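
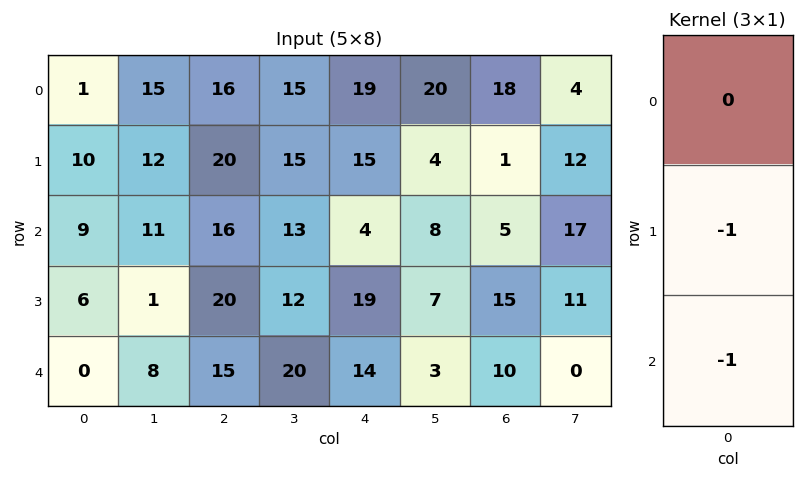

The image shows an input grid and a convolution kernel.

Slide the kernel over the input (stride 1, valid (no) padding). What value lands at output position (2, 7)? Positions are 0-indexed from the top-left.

-11

The receptive field on the input at this output position is [17 / 11 / 0]. Elementwise product with the kernel and sum: 11·-1 + 0·-1.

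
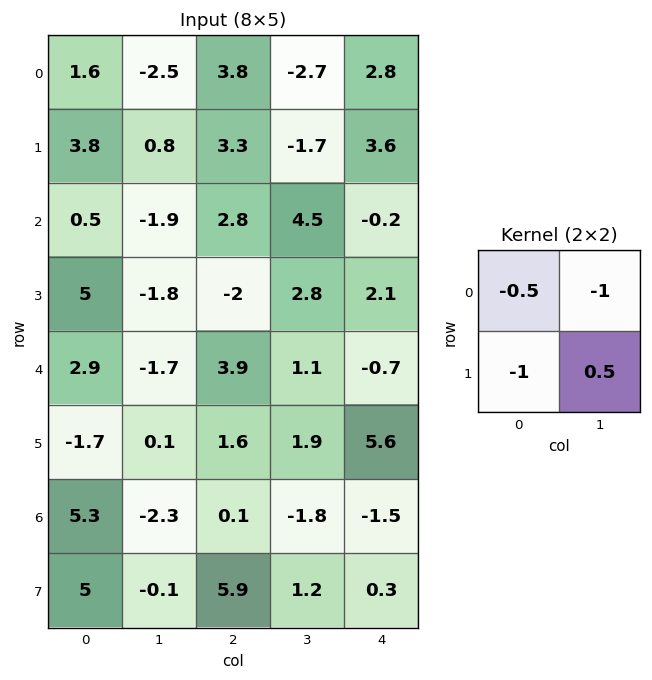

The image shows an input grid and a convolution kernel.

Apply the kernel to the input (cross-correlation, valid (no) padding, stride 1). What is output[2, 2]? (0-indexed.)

-2.5

The receptive field on the input at this output position is [2.8 4.5 / -2 2.8]. Elementwise product with the kernel and sum: 2.8·-0.5 + 4.5·-1 + -2·-1 + 2.8·0.5.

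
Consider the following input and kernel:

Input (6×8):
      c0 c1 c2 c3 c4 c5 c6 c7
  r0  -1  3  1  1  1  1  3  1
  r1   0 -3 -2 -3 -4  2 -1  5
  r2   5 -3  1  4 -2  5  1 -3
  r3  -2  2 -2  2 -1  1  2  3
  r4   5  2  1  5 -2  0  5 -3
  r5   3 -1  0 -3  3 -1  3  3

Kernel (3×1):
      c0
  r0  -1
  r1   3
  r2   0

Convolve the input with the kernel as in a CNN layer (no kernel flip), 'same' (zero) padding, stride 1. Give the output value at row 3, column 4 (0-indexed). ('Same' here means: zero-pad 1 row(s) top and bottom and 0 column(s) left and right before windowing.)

-1

The receptive field on the zero-padded input at this output position is [-2 / -1 / -2]. Elementwise product with the kernel and sum: -2·-1 + -1·3.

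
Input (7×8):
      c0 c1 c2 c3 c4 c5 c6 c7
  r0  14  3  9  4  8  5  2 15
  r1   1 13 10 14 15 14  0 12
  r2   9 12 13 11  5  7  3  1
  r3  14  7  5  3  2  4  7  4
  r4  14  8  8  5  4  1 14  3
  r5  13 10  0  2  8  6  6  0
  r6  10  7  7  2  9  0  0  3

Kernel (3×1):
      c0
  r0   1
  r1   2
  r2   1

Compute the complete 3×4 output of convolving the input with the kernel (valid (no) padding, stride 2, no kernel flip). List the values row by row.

Output[0,0]: The receptive field on the input at this output position is [14 / 1 / 9]. Elementwise product with the kernel and sum: 14·1 + 1·2 + 9·1.

25 42 43 5
51 31 13 31
50 15 29 26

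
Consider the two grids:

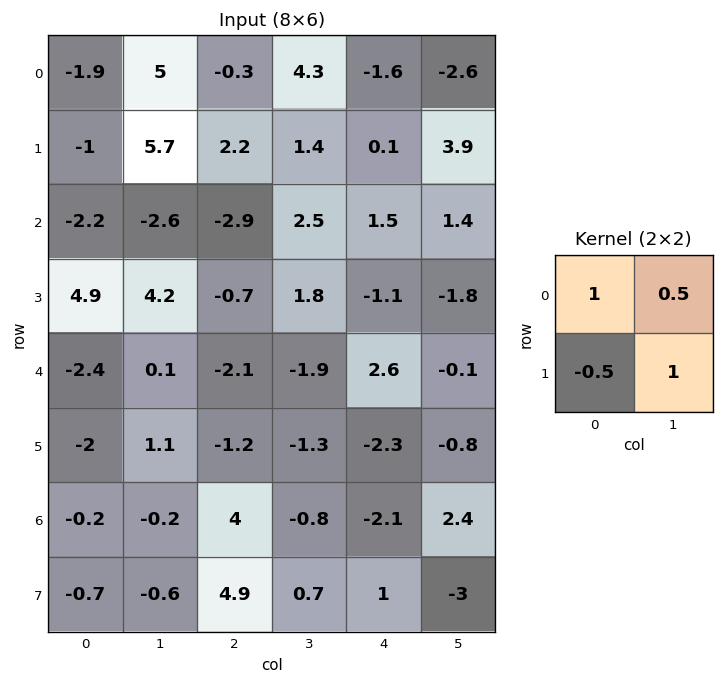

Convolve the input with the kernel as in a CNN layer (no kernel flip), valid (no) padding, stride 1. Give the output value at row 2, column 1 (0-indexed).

The receptive field on the input at this output position is [-2.6 -2.9 / 4.2 -0.7]. Elementwise product with the kernel and sum: -2.6·1 + -2.9·0.5 + 4.2·-0.5 + -0.7·1.

-6.85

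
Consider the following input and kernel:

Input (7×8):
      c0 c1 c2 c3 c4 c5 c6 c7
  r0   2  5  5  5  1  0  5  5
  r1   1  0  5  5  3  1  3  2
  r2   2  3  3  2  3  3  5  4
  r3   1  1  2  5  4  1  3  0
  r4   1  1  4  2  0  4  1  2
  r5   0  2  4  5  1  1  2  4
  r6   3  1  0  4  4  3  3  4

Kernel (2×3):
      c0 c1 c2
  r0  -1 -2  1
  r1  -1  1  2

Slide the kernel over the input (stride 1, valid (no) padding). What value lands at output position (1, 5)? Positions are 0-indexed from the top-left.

The receptive field on the input at this output position is [1 3 2 / 3 5 4]. Elementwise product with the kernel and sum: 1·-1 + 3·-2 + 2·1 + 3·-1 + 5·1 + 4·2.

5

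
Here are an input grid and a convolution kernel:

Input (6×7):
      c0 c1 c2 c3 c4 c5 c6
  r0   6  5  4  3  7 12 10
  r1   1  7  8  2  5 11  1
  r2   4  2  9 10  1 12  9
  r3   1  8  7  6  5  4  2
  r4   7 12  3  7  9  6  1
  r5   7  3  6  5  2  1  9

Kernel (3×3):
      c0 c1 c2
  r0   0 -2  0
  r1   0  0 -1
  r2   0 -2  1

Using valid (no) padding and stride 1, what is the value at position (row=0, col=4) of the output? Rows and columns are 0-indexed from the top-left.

-40

The receptive field on the input at this output position is [7 12 10 / 5 11 1 / 1 12 9]. Elementwise product with the kernel and sum: 12·-2 + 1·-1 + 12·-2 + 9·1.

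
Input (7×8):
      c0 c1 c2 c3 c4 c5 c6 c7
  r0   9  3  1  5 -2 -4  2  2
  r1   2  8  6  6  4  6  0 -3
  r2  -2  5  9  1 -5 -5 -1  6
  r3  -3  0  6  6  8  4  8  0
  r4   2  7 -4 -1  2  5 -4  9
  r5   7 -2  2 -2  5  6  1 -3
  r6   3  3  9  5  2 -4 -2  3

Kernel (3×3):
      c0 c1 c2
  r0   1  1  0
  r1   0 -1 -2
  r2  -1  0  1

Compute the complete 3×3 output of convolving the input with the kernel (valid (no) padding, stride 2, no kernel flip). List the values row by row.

3 -22 -8
-15 -6 -36
13 -20 -5

Output[0,0]: The receptive field on the input at this output position is [9 3 1 / 2 8 6 / -2 5 9]. Elementwise product with the kernel and sum: 9·1 + 3·1 + 8·-1 + 6·-2 + -2·-1 + 9·1.
Output[0,1]: The receptive field on the input at this output position is [1 5 -2 / 6 6 4 / 9 1 -5]. Elementwise product with the kernel and sum: 1·1 + 5·1 + 6·-1 + 4·-2 + 9·-1 + -5·1.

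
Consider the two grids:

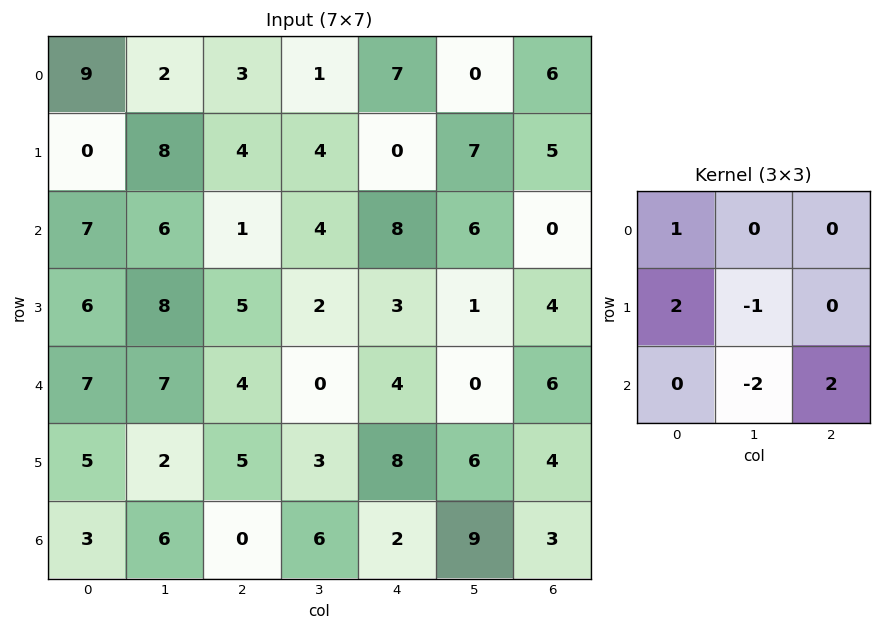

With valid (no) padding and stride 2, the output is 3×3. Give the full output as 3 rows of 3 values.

Output[0,0]: The receptive field on the input at this output position is [9 2 3 / 0 8 4 / 7 6 1]. Elementwise product with the kernel and sum: 9·1 + 0·2 + 8·-1 + 6·-2 + 1·2.

-9 15 -12
5 17 25
3 3 2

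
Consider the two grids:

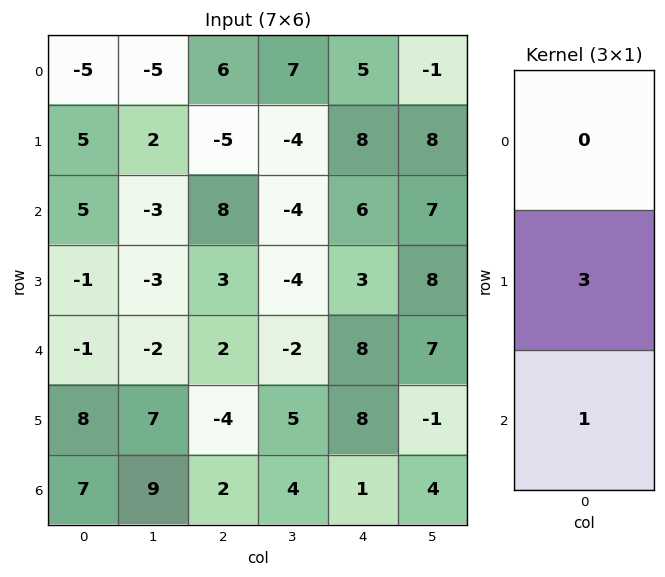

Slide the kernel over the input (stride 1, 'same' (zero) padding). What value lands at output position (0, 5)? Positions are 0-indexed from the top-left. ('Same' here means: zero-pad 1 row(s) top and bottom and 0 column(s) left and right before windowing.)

The receptive field on the zero-padded input at this output position is [0 / -1 / 8]. Elementwise product with the kernel and sum: -1·3 + 8·1.

5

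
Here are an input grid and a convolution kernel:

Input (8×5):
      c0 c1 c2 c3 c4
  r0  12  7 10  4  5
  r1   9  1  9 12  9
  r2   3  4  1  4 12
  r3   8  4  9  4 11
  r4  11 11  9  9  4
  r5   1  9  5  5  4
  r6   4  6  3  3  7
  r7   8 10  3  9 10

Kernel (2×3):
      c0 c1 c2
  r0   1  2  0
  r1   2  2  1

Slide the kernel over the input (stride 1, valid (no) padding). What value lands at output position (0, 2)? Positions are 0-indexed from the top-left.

The receptive field on the input at this output position is [10 4 5 / 9 12 9]. Elementwise product with the kernel and sum: 10·1 + 4·2 + 9·2 + 12·2 + 9·1.

69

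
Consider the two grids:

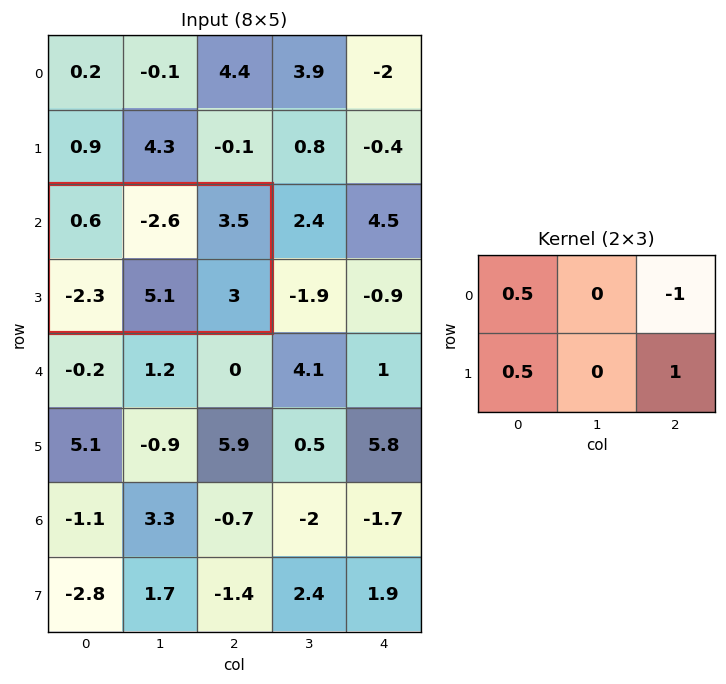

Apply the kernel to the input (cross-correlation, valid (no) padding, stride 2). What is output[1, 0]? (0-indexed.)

-1.35

The receptive field on the input at this output position is [0.6 -2.6 3.5 / -2.3 5.1 3]. Elementwise product with the kernel and sum: 0.6·0.5 + 3.5·-1 + -2.3·0.5 + 3·1.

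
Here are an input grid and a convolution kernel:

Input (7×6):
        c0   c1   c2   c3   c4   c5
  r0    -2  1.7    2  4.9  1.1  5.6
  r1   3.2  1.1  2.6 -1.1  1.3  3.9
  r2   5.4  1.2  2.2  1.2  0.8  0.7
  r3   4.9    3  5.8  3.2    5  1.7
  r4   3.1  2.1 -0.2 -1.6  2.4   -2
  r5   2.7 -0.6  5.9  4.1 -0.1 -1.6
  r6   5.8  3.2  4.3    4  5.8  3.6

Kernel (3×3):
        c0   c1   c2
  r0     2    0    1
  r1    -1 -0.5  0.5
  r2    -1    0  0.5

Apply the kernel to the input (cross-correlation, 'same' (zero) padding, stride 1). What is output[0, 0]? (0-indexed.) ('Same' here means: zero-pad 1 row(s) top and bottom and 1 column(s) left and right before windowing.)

2.4

The receptive field on the zero-padded input at this output position is [0 0 0 / 0 -2 1.7 / 0 3.2 1.1]. Elementwise product with the kernel and sum: 0·2 + 0·1 + 0·-1 + -2·-0.5 + 1.7·0.5 + 0·-1 + 1.1·0.5.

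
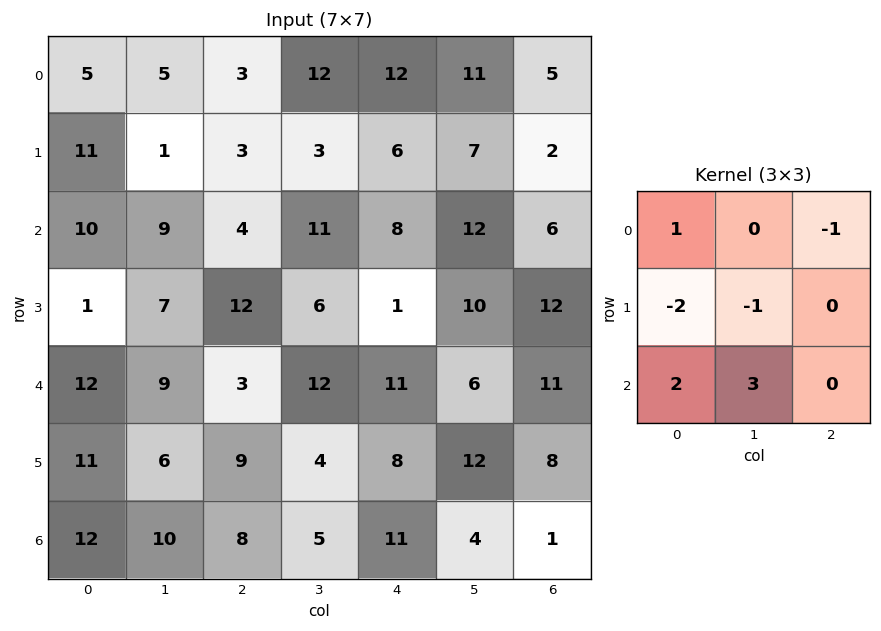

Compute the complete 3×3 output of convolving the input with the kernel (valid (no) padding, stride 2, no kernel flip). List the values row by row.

Output[0,0]: The receptive field on the input at this output position is [5 5 3 / 11 1 3 / 10 9 4]. Elementwise product with the kernel and sum: 5·1 + 3·-1 + 11·-2 + 1·-1 + 10·2 + 9·3.

26 23 40
48 8 30
35 1 6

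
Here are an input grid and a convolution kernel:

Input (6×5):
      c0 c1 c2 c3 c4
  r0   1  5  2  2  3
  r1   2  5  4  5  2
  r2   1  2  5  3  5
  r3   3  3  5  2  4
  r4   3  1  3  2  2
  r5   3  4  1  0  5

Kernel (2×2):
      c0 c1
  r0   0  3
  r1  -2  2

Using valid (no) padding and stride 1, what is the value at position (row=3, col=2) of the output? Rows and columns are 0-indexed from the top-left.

4

The receptive field on the input at this output position is [5 2 / 3 2]. Elementwise product with the kernel and sum: 2·3 + 3·-2 + 2·2.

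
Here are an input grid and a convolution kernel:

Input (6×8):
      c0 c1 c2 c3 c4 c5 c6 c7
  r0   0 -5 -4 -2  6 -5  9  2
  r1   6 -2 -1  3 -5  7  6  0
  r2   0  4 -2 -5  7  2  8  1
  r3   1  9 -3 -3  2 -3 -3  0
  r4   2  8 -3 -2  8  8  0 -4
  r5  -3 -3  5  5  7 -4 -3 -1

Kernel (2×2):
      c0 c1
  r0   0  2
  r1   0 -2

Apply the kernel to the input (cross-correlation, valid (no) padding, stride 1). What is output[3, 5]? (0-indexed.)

The receptive field on the input at this output position is [-3 -3 / 8 0]. Elementwise product with the kernel and sum: -3·2 + 0·-2.

-6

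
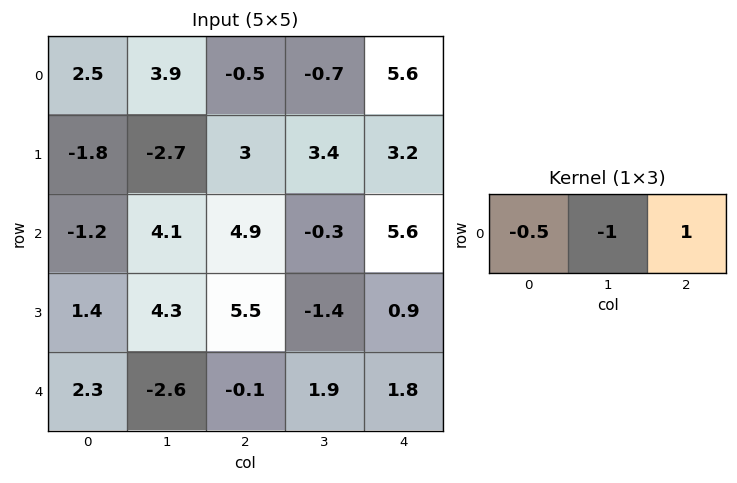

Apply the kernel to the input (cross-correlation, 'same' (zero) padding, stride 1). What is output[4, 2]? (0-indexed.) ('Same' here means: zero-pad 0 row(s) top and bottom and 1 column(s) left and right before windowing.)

The receptive field on the zero-padded input at this output position is [-2.6 -0.1 1.9]. Elementwise product with the kernel and sum: -2.6·-0.5 + -0.1·-1 + 1.9·1.

3.3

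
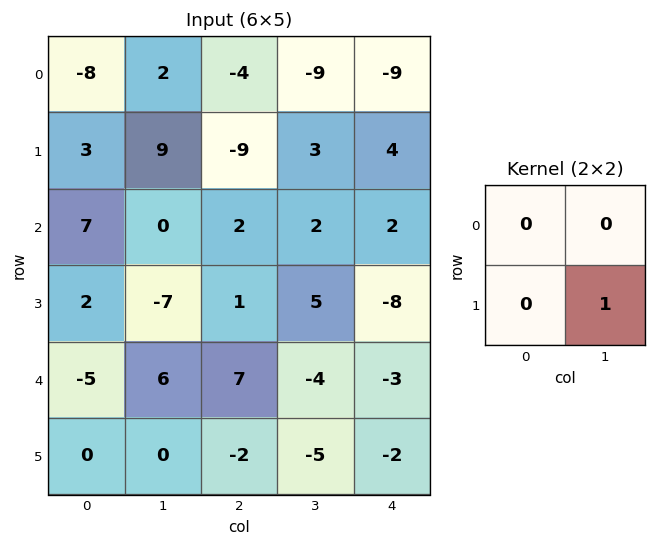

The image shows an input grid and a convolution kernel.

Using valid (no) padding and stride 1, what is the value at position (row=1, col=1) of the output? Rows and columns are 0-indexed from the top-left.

2

The receptive field on the input at this output position is [9 -9 / 0 2]. Elementwise product with the kernel and sum: 2·1.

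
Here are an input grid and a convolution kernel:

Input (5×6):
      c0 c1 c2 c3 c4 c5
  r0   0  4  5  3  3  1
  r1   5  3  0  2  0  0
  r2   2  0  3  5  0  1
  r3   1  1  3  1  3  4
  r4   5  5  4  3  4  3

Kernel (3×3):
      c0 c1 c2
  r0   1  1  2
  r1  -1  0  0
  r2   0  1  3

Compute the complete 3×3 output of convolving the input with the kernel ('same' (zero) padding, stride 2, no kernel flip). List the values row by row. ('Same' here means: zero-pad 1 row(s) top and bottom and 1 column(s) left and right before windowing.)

14 2 -3
15 13 12
3 1 9

Output[0,0]: The receptive field on the zero-padded input at this output position is [0 0 0 / 0 0 4 / 0 5 3]. Elementwise product with the kernel and sum: 0·1 + 0·1 + 0·2 + 0·-1 + 5·1 + 3·3.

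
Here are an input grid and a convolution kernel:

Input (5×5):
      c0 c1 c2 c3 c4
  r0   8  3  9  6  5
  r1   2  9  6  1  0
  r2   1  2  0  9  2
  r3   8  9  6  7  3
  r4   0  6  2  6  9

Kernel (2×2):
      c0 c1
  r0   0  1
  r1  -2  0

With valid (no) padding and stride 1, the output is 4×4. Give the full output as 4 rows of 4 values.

-1 -9 -6 3
7 2 1 -18
-14 -18 -3 -12
9 -6 3 -9

Output[0,0]: The receptive field on the input at this output position is [8 3 / 2 9]. Elementwise product with the kernel and sum: 3·1 + 2·-2.
Output[0,1]: The receptive field on the input at this output position is [3 9 / 9 6]. Elementwise product with the kernel and sum: 9·1 + 9·-2.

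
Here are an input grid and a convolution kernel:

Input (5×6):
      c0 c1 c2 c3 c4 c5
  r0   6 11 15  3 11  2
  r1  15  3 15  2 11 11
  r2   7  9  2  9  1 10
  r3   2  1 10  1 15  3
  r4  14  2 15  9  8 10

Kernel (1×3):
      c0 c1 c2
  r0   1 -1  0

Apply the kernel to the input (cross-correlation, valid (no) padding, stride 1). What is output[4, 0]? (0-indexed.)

12

The receptive field on the input at this output position is [14 2 15]. Elementwise product with the kernel and sum: 14·1 + 2·-1.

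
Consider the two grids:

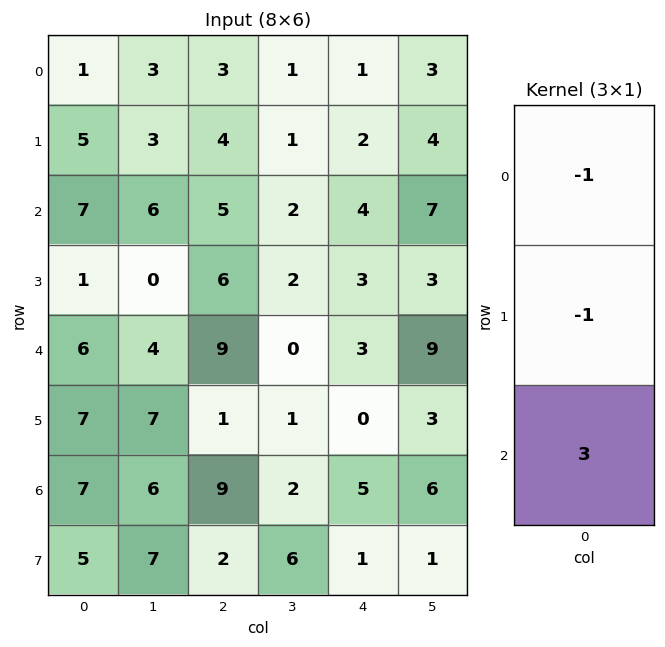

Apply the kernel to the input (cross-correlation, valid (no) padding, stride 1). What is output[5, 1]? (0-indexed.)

8

The receptive field on the input at this output position is [7 / 6 / 7]. Elementwise product with the kernel and sum: 7·-1 + 6·-1 + 7·3.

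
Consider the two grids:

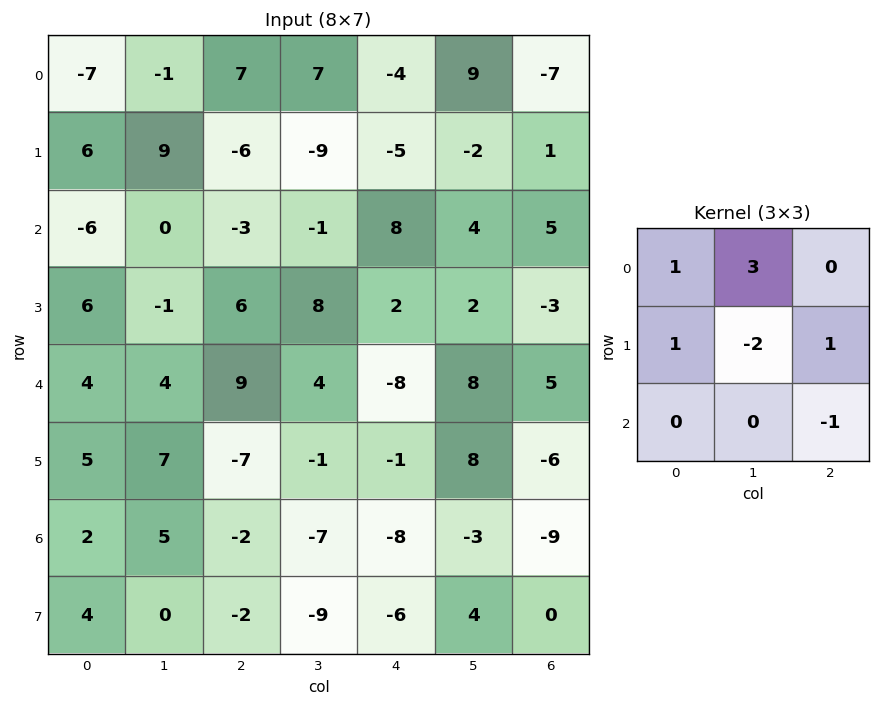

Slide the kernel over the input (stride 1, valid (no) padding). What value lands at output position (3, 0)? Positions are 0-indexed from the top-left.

The receptive field on the input at this output position is [6 -1 6 / 4 4 9 / 5 7 -7]. Elementwise product with the kernel and sum: 6·1 + -1·3 + 4·1 + 4·-2 + 9·1 + -7·-1.

15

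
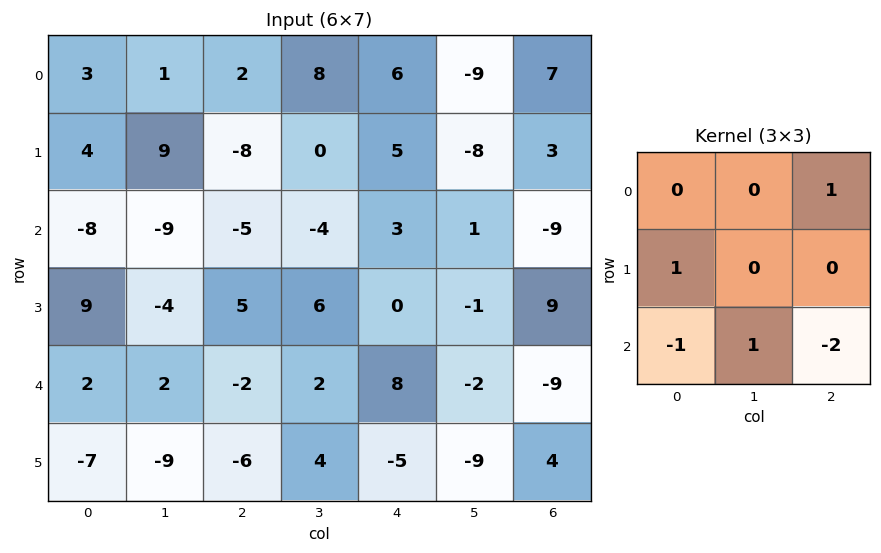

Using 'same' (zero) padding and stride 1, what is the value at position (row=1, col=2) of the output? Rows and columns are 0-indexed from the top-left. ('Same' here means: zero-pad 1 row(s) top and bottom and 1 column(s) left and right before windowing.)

The receptive field on the zero-padded input at this output position is [1 2 8 / 9 -8 0 / -9 -5 -4]. Elementwise product with the kernel and sum: 8·1 + 9·1 + -9·-1 + -5·1 + -4·-2.

29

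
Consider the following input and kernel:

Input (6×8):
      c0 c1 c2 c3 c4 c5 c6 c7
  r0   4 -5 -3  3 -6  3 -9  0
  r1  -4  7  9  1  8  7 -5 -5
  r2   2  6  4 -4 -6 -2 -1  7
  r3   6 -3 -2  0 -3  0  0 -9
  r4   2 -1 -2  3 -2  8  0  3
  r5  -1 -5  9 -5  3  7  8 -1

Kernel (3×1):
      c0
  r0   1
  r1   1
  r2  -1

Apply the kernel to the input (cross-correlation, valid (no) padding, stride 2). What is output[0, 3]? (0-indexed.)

-13

The receptive field on the input at this output position is [-9 / -5 / -1]. Elementwise product with the kernel and sum: -9·1 + -5·1 + -1·-1.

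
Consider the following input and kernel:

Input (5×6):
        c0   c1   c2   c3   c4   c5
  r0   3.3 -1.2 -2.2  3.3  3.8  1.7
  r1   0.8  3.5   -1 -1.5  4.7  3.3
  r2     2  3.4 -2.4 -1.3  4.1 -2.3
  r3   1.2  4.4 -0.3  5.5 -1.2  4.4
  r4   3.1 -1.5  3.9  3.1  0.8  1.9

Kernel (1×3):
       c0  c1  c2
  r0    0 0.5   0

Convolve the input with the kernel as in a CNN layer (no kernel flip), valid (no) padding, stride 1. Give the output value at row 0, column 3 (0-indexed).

The receptive field on the input at this output position is [3.3 3.8 1.7]. Elementwise product with the kernel and sum: 3.8·0.5.

1.9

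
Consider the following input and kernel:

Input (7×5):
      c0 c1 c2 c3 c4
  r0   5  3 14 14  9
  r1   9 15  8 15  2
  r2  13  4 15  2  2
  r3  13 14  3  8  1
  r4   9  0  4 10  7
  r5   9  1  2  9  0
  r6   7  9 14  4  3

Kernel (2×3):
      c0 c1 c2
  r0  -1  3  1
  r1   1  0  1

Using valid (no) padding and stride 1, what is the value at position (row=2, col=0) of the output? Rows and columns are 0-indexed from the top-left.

30

The receptive field on the input at this output position is [13 4 15 / 13 14 3]. Elementwise product with the kernel and sum: 13·-1 + 4·3 + 15·1 + 13·1 + 3·1.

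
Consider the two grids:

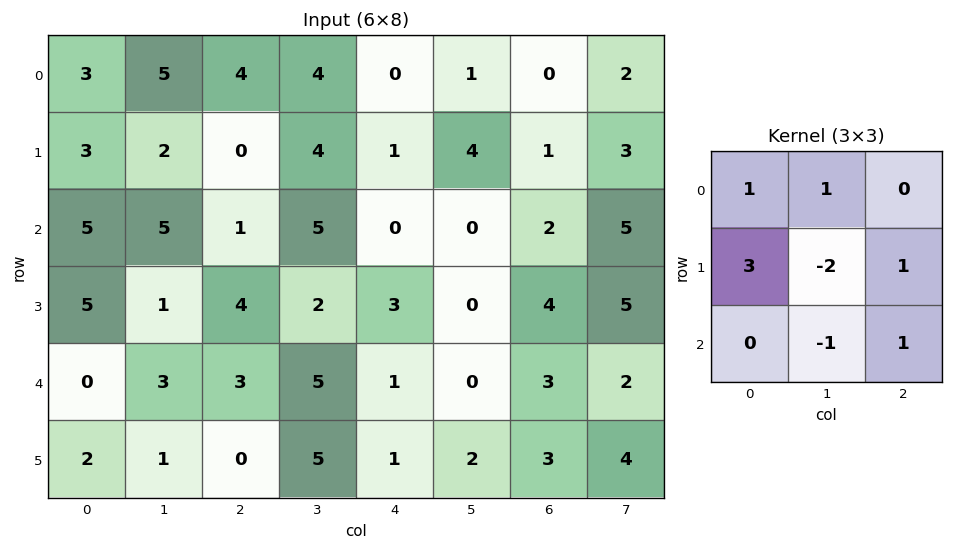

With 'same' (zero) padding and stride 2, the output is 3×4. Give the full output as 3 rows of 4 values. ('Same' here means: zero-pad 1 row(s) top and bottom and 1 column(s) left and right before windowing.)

-2 15 16 7
-6 18 17 7
7 18 19 1

Output[0,0]: The receptive field on the zero-padded input at this output position is [0 0 0 / 0 3 5 / 0 3 2]. Elementwise product with the kernel and sum: 0·1 + 0·1 + 0·3 + 3·-2 + 5·1 + 3·-1 + 2·1.
Output[0,1]: The receptive field on the zero-padded input at this output position is [0 0 0 / 5 4 4 / 2 0 4]. Elementwise product with the kernel and sum: 0·1 + 0·1 + 5·3 + 4·-2 + 4·1 + 0·-1 + 4·1.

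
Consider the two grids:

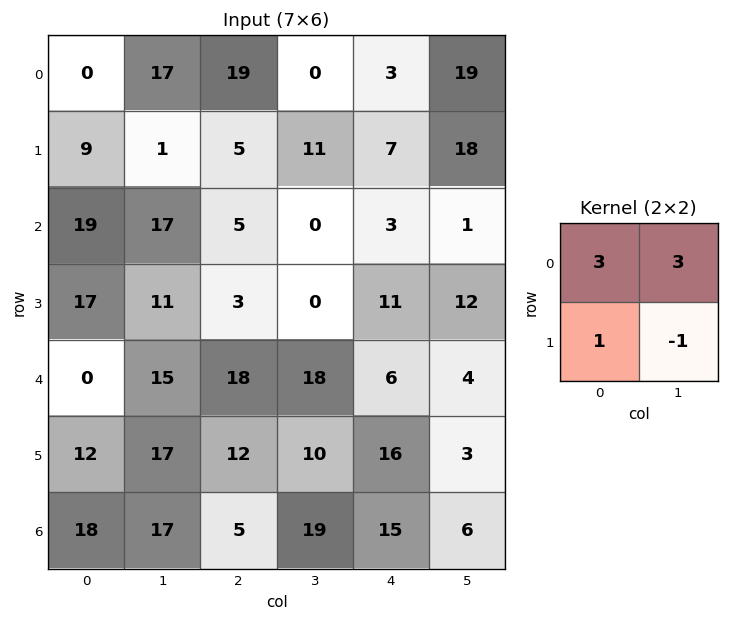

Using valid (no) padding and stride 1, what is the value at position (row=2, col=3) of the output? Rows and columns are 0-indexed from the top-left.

The receptive field on the input at this output position is [0 3 / 0 11]. Elementwise product with the kernel and sum: 0·3 + 3·3 + 0·1 + 11·-1.

-2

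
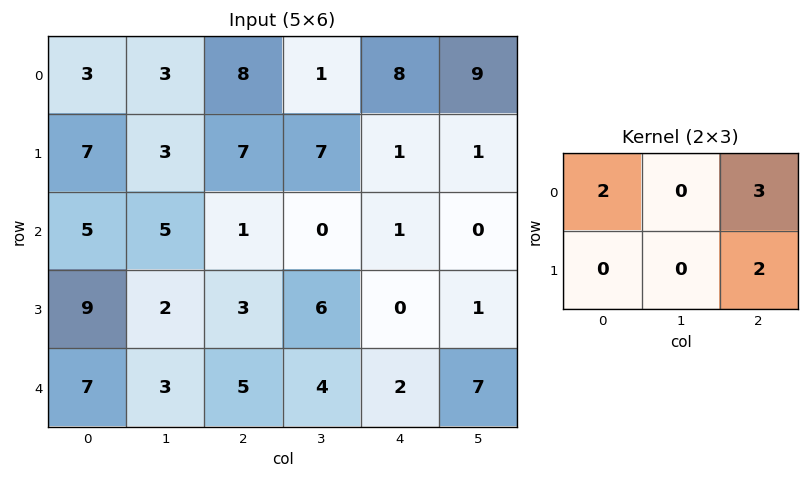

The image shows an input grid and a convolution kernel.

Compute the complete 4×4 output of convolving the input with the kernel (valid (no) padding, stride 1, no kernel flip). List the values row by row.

44 23 42 31
37 27 19 17
19 22 5 2
37 30 10 29

Output[0,0]: The receptive field on the input at this output position is [3 3 8 / 7 3 7]. Elementwise product with the kernel and sum: 3·2 + 8·3 + 7·2.
Output[0,1]: The receptive field on the input at this output position is [3 8 1 / 3 7 7]. Elementwise product with the kernel and sum: 3·2 + 1·3 + 7·2.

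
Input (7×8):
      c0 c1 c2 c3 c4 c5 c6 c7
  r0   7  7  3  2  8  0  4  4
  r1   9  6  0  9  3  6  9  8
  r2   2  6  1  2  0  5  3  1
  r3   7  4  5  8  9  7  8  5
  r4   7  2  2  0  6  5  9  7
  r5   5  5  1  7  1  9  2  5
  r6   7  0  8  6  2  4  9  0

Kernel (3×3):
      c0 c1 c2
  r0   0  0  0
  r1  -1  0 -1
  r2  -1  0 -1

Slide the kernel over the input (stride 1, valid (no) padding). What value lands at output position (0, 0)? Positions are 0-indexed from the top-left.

The receptive field on the input at this output position is [7 7 3 / 9 6 0 / 2 6 1]. Elementwise product with the kernel and sum: 9·-1 + 0·-1 + 2·-1 + 1·-1.

-12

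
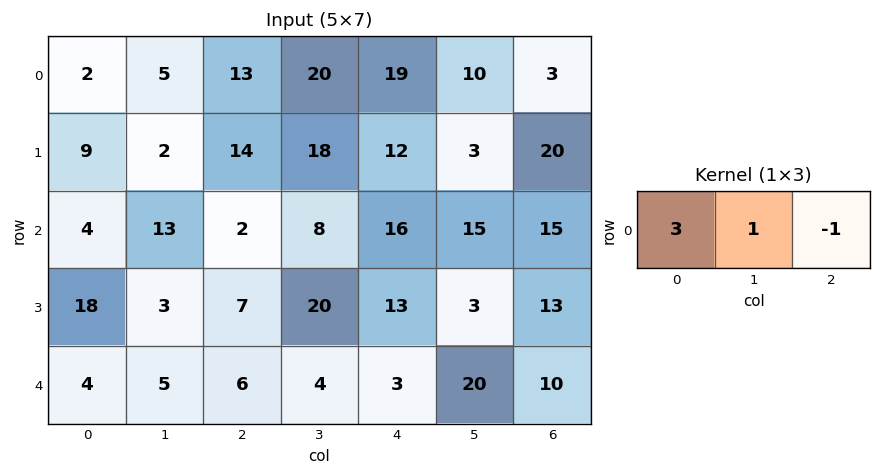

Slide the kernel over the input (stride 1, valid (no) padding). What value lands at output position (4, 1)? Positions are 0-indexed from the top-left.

17

The receptive field on the input at this output position is [5 6 4]. Elementwise product with the kernel and sum: 5·3 + 6·1 + 4·-1.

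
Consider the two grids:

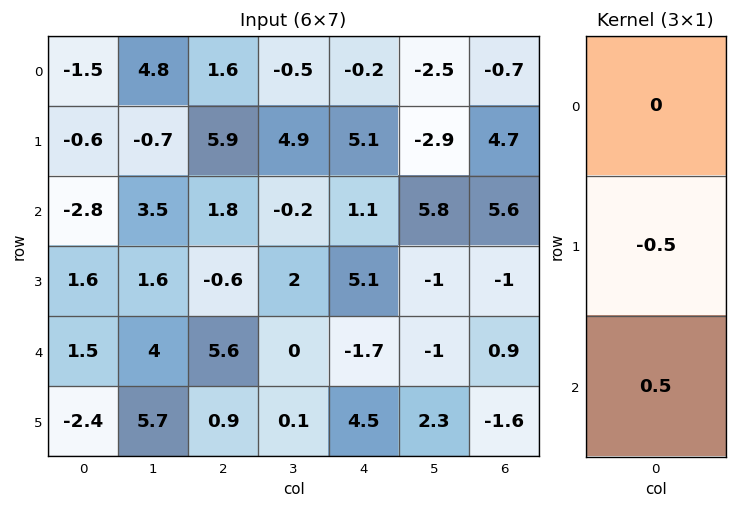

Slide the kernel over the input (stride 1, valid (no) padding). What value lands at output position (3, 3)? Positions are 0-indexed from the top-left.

0.05

The receptive field on the input at this output position is [2 / 0 / 0.1]. Elementwise product with the kernel and sum: 0·-0.5 + 0.1·0.5.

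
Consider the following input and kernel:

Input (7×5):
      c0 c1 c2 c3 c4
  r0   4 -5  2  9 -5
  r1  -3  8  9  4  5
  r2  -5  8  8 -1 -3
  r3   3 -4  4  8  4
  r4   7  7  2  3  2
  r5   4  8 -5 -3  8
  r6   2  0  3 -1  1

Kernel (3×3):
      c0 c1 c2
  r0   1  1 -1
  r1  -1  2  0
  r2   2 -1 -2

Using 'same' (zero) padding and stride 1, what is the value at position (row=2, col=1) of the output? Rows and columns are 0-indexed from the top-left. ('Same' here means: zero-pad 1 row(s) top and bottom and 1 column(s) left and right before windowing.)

The receptive field on the zero-padded input at this output position is [-3 8 9 / -5 8 8 / 3 -4 4]. Elementwise product with the kernel and sum: -3·1 + 8·1 + 9·-1 + -5·-1 + 8·2 + 3·2 + -4·-1 + 4·-2.

19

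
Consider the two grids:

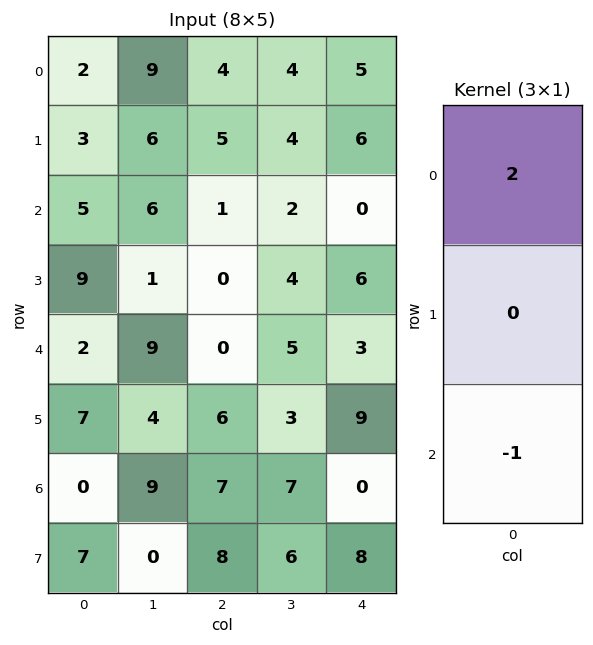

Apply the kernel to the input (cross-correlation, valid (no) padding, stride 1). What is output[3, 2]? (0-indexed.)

-6

The receptive field on the input at this output position is [0 / 0 / 6]. Elementwise product with the kernel and sum: 0·2 + 6·-1.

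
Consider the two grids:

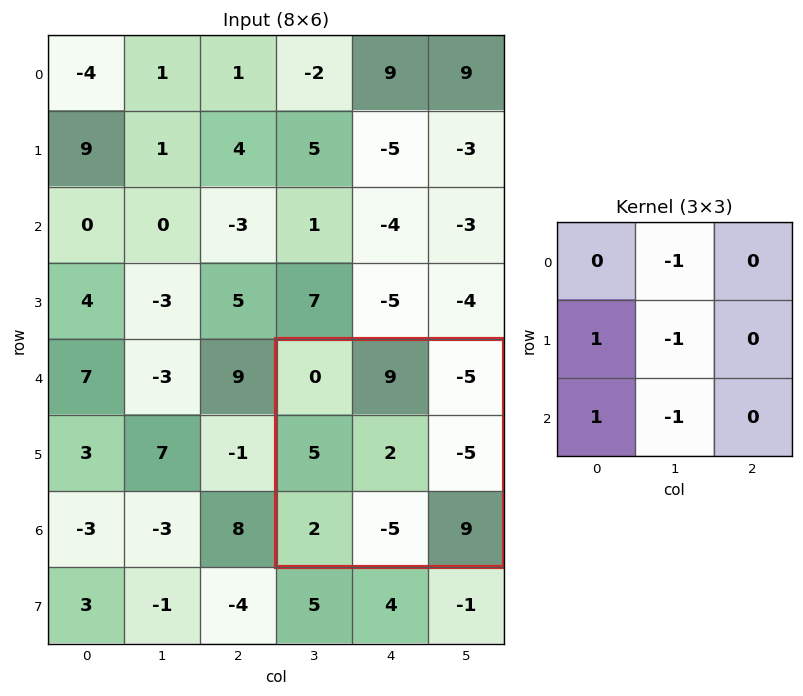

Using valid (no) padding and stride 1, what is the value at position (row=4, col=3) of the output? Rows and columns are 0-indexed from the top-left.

1

The receptive field on the input at this output position is [0 9 -5 / 5 2 -5 / 2 -5 9]. Elementwise product with the kernel and sum: 9·-1 + 5·1 + 2·-1 + 2·1 + -5·-1.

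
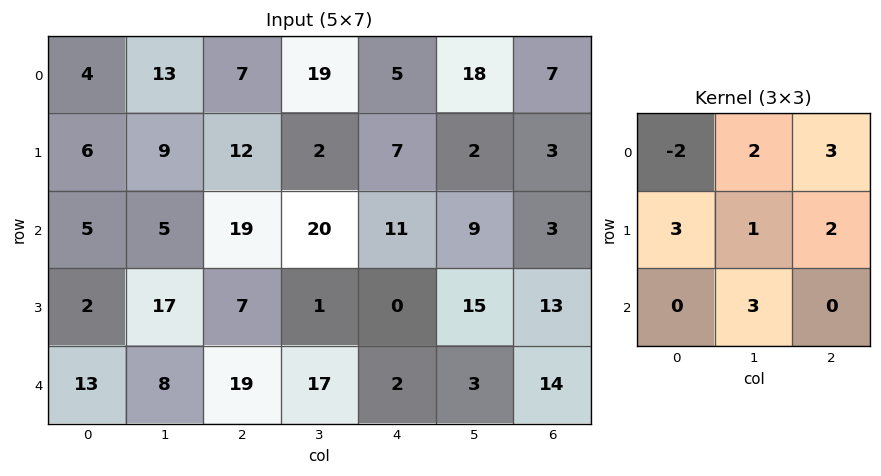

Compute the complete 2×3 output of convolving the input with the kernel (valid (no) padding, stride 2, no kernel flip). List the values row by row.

Output[0,0]: The receptive field on the input at this output position is [4 13 7 / 6 9 12 / 5 5 19]. Elementwise product with the kernel and sum: 4·-2 + 13·2 + 7·3 + 6·3 + 9·1 + 12·2 + 5·3.

105 151 103
118 108 55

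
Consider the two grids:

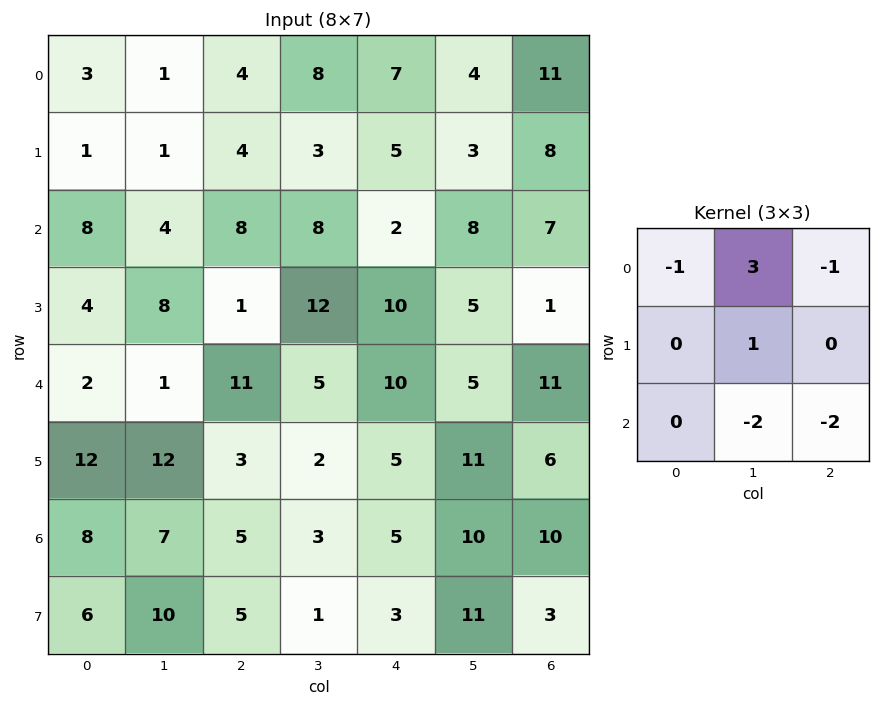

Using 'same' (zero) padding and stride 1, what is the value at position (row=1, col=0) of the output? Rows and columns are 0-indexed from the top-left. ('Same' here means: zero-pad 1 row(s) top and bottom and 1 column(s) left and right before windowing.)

The receptive field on the zero-padded input at this output position is [0 3 1 / 0 1 1 / 0 8 4]. Elementwise product with the kernel and sum: 0·-1 + 3·3 + 1·-1 + 1·1 + 8·-2 + 4·-2.

-15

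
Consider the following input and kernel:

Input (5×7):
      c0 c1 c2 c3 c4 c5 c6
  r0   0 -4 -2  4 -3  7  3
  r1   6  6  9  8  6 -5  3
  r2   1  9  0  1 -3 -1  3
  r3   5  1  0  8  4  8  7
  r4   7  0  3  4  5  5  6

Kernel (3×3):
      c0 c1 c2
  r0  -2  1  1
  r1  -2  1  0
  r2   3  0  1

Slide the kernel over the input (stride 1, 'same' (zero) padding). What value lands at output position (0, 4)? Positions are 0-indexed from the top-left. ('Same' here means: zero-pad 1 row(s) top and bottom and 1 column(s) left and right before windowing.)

The receptive field on the zero-padded input at this output position is [0 0 0 / 4 -3 7 / 8 6 -5]. Elementwise product with the kernel and sum: 0·-2 + 0·1 + 0·1 + 4·-2 + -3·1 + 8·3 + -5·1.

8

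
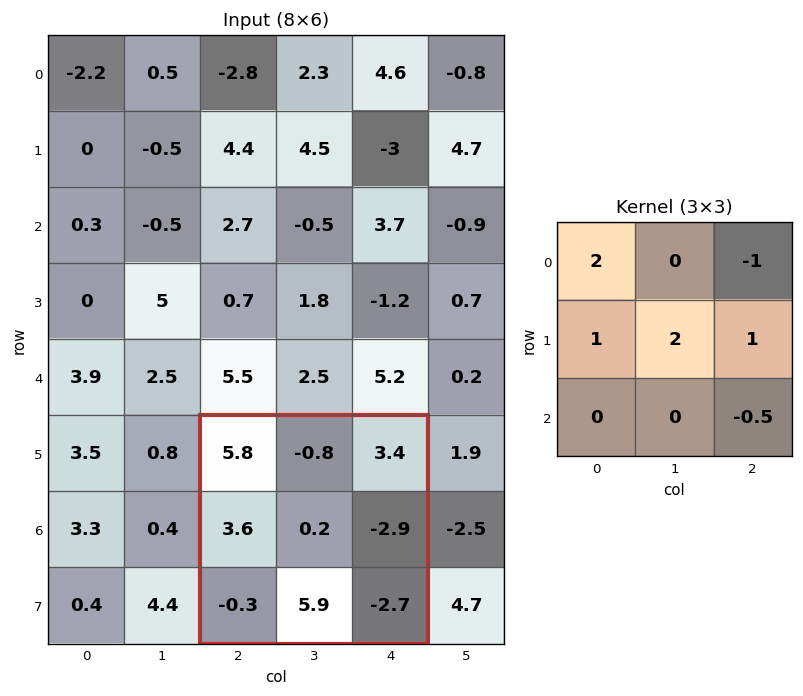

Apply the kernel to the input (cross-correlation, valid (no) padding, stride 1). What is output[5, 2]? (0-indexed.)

The receptive field on the input at this output position is [5.8 -0.8 3.4 / 3.6 0.2 -2.9 / -0.3 5.9 -2.7]. Elementwise product with the kernel and sum: 5.8·2 + 3.4·-1 + 3.6·1 + 0.2·2 + -2.9·1 + -2.7·-0.5.

10.65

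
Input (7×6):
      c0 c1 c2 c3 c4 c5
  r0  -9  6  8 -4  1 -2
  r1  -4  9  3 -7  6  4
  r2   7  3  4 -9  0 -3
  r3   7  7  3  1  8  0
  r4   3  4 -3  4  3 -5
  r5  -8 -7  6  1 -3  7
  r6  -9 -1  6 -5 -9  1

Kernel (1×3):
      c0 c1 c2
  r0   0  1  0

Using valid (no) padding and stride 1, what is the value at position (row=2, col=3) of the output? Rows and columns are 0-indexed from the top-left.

0

The receptive field on the input at this output position is [-9 0 -3]. Elementwise product with the kernel and sum: 0·1.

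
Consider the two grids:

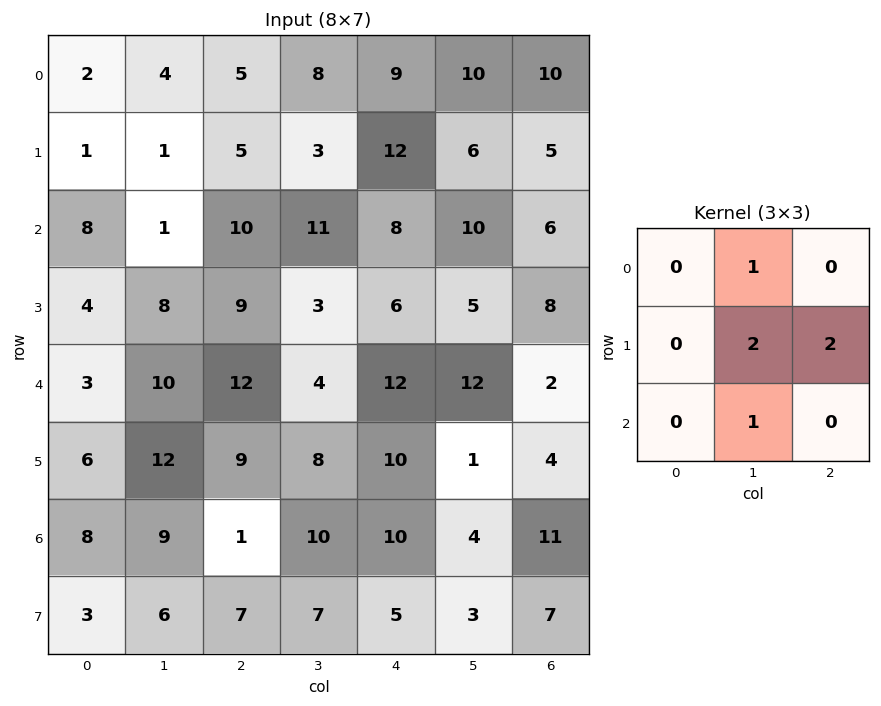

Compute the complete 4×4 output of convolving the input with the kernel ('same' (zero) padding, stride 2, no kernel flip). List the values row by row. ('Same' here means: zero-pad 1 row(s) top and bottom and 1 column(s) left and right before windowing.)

13 31 50 25
23 56 54 25
36 50 64 16
43 38 43 33

Output[0,0]: The receptive field on the zero-padded input at this output position is [0 0 0 / 0 2 4 / 0 1 1]. Elementwise product with the kernel and sum: 0·1 + 2·2 + 4·2 + 1·1.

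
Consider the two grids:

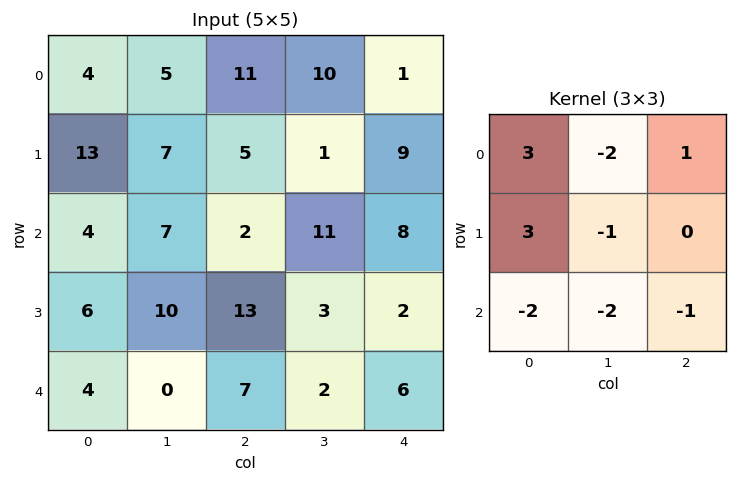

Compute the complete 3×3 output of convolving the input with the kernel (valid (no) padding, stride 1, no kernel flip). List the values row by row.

21 -10 -6
-10 -18 -17
-7 29 4

Output[0,0]: The receptive field on the input at this output position is [4 5 11 / 13 7 5 / 4 7 2]. Elementwise product with the kernel and sum: 4·3 + 5·-2 + 11·1 + 13·3 + 7·-1 + 4·-2 + 7·-2 + 2·-1.
Output[0,1]: The receptive field on the input at this output position is [5 11 10 / 7 5 1 / 7 2 11]. Elementwise product with the kernel and sum: 5·3 + 11·-2 + 10·1 + 7·3 + 5·-1 + 7·-2 + 2·-2 + 11·-1.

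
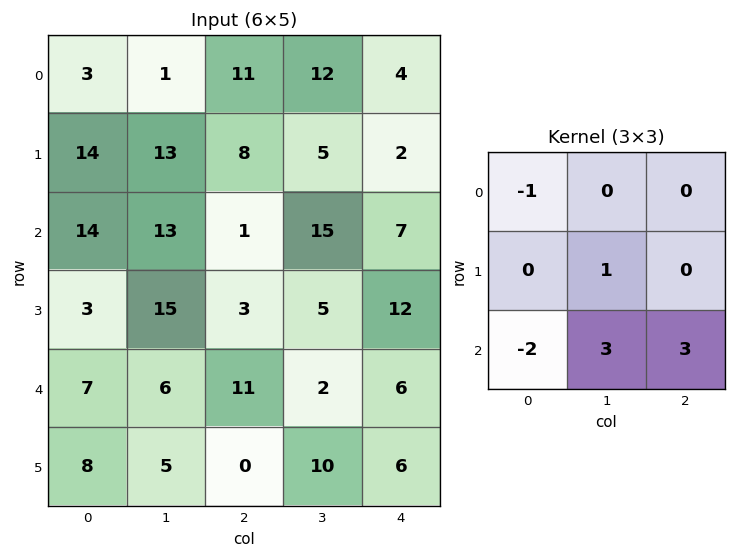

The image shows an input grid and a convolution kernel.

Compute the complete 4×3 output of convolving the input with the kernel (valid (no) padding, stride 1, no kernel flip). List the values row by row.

Output[0,0]: The receptive field on the input at this output position is [3 1 11 / 14 13 8 / 14 13 1]. Elementwise product with the kernel and sum: 3·-1 + 13·1 + 14·-2 + 13·3 + 1·3.
Output[0,1]: The receptive field on the input at this output position is [1 11 12 / 13 8 5 / 13 1 15]. Elementwise product with the kernel and sum: 1·-1 + 8·1 + 13·-2 + 1·3 + 15·3.

24 29 58
47 -18 52
38 17 6
2 16 47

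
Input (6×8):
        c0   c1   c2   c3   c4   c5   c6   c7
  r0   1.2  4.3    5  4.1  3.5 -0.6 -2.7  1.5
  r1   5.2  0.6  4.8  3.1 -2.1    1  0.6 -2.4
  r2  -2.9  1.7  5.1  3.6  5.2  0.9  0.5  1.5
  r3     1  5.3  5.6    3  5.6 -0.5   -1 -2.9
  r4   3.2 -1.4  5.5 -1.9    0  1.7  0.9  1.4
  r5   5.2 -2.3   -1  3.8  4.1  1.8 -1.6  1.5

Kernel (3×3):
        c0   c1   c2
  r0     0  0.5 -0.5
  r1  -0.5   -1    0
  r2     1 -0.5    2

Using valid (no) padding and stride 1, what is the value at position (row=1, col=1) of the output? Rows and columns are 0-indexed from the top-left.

3.4

The receptive field on the input at this output position is [0.6 4.8 3.1 / 1.7 5.1 3.6 / 5.3 5.6 3]. Elementwise product with the kernel and sum: 4.8·0.5 + 3.1·-0.5 + 1.7·-0.5 + 5.1·-1 + 5.3·1 + 5.6·-0.5 + 3·2.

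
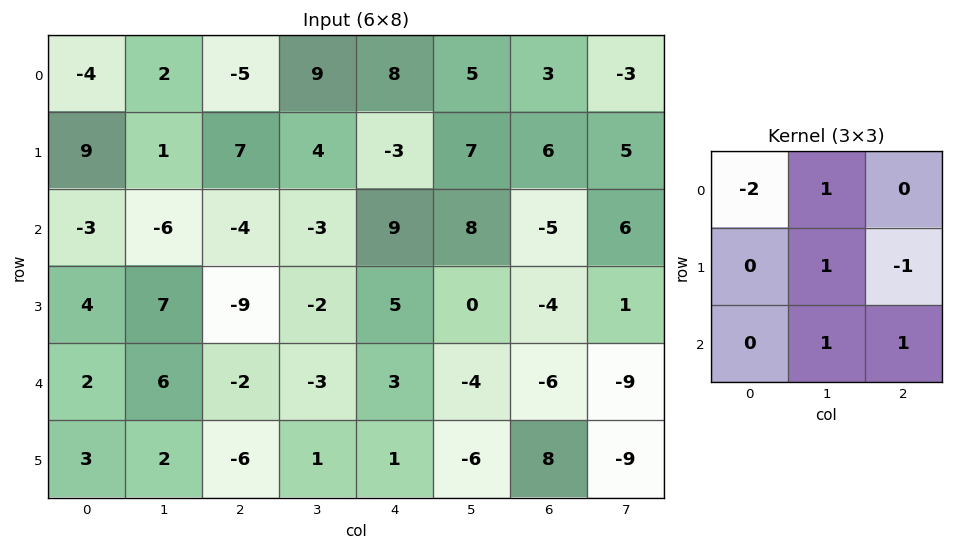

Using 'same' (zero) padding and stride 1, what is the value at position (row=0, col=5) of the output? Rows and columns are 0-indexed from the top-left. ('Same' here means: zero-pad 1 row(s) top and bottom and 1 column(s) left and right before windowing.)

The receptive field on the zero-padded input at this output position is [0 0 0 / 8 5 3 / -3 7 6]. Elementwise product with the kernel and sum: 0·-2 + 0·1 + 5·1 + 3·-1 + 7·1 + 6·1.

15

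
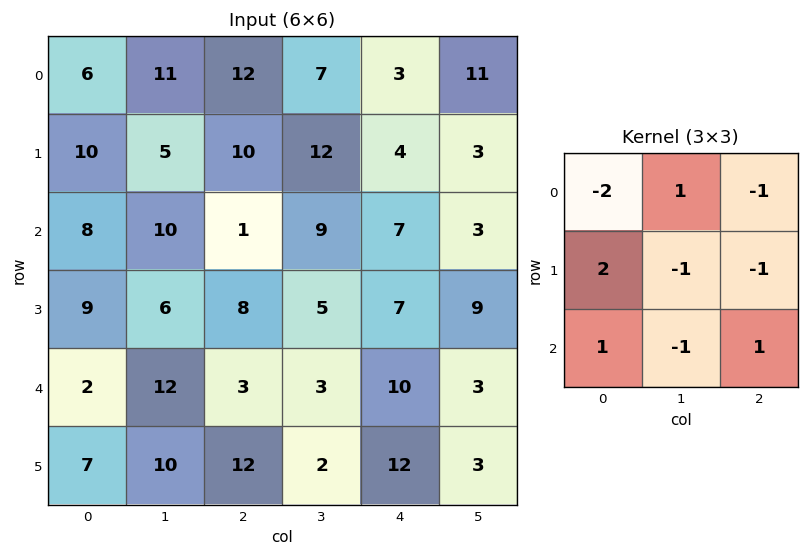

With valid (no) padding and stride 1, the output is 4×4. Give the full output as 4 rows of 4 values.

-9 -11 -17 0
-9 1 -16 -8
-10 -17 14 -24
-22 9 -3 -26

Output[0,0]: The receptive field on the input at this output position is [6 11 12 / 10 5 10 / 8 10 1]. Elementwise product with the kernel and sum: 6·-2 + 11·1 + 12·-1 + 10·2 + 5·-1 + 10·-1 + 8·1 + 10·-1 + 1·1.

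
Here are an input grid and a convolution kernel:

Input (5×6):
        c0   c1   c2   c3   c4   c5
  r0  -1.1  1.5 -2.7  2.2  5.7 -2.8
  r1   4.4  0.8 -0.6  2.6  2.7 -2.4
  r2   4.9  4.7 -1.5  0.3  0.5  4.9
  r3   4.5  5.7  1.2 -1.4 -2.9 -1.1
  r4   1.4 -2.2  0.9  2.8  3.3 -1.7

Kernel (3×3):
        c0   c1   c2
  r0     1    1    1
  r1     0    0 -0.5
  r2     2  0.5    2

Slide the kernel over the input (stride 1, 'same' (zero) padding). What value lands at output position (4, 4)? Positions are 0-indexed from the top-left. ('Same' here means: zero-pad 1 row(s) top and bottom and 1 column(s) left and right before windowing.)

The receptive field on the zero-padded input at this output position is [-1.4 -2.9 -1.1 / 2.8 3.3 -1.7 / 0 0 0]. Elementwise product with the kernel and sum: -1.4·1 + -2.9·1 + -1.1·1 + -1.7·-0.5 + 0·2 + 0·0.5 + 0·2.

-4.55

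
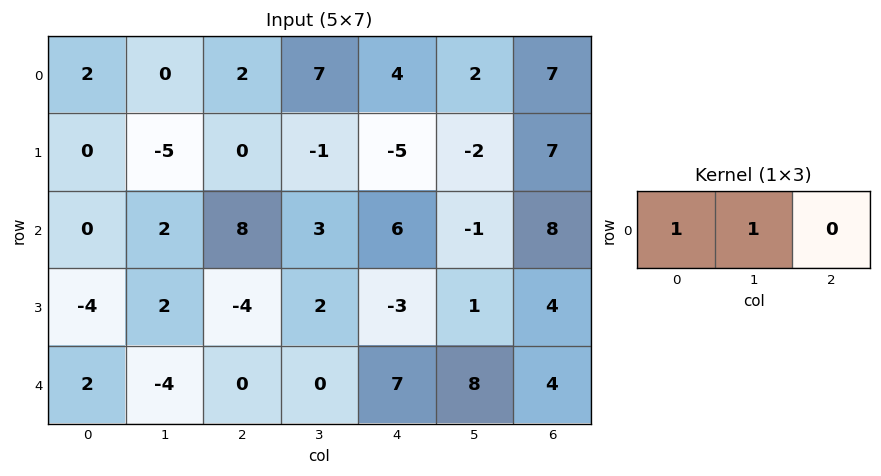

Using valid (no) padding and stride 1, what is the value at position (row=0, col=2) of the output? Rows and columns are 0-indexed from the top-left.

The receptive field on the input at this output position is [2 7 4]. Elementwise product with the kernel and sum: 2·1 + 7·1.

9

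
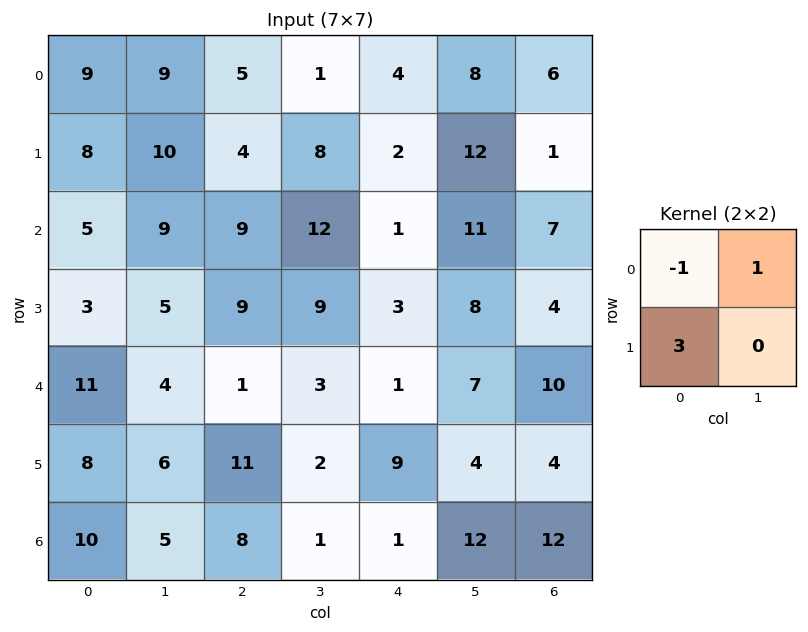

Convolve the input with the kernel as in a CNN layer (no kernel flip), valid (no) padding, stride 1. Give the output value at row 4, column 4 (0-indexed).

33

The receptive field on the input at this output position is [1 7 / 9 4]. Elementwise product with the kernel and sum: 1·-1 + 7·1 + 9·3.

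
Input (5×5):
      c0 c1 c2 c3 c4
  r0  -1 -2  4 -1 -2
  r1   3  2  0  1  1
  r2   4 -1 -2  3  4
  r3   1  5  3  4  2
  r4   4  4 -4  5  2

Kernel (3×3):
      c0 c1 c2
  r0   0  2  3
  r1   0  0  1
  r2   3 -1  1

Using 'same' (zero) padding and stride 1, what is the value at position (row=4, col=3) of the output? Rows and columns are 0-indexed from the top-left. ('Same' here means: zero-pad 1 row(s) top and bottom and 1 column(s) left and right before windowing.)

16

The receptive field on the zero-padded input at this output position is [3 4 2 / -4 5 2 / 0 0 0]. Elementwise product with the kernel and sum: 4·2 + 2·3 + 2·1 + 0·3 + 0·-1 + 0·1.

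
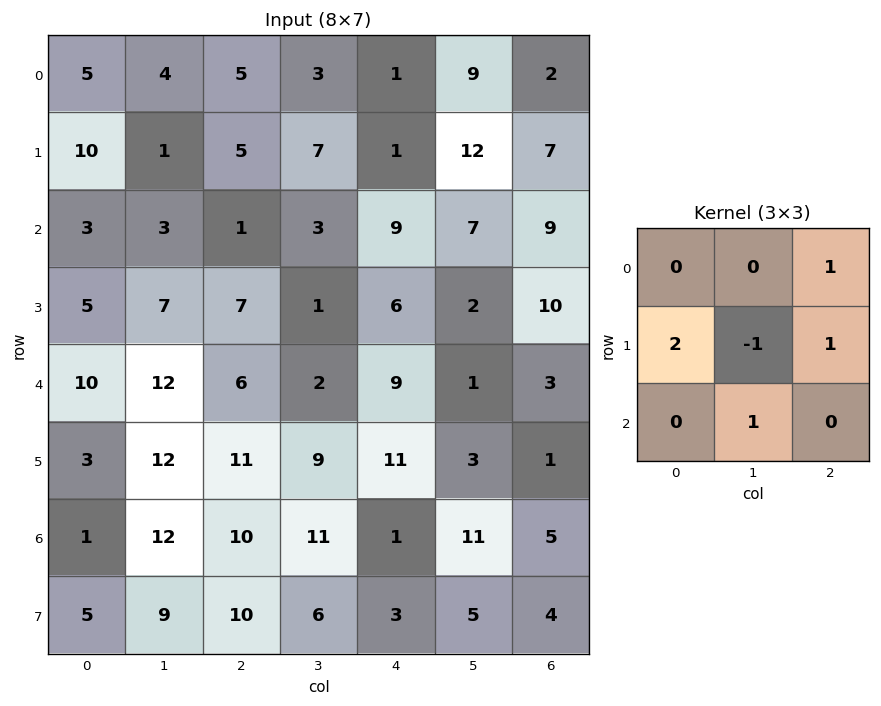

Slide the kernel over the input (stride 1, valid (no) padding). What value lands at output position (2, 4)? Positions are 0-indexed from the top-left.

30

The receptive field on the input at this output position is [9 7 9 / 6 2 10 / 9 1 3]. Elementwise product with the kernel and sum: 9·1 + 6·2 + 2·-1 + 10·1 + 1·1.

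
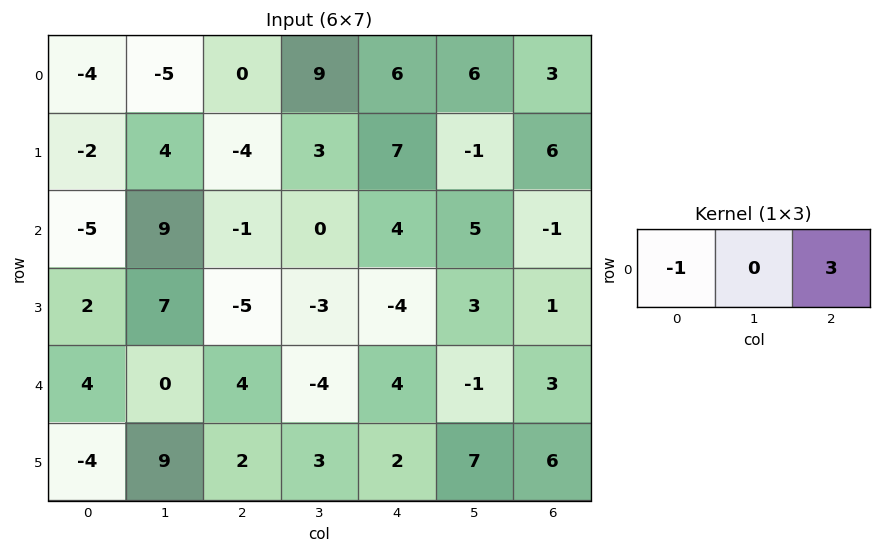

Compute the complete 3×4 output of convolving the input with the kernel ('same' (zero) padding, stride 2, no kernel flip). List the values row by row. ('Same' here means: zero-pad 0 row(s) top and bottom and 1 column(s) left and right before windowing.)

Output[0,0]: The receptive field on the zero-padded input at this output position is [0 -4 -5]. Elementwise product with the kernel and sum: 0·-1 + -5·3.

-15 32 9 -6
27 -9 15 -5
0 -12 1 1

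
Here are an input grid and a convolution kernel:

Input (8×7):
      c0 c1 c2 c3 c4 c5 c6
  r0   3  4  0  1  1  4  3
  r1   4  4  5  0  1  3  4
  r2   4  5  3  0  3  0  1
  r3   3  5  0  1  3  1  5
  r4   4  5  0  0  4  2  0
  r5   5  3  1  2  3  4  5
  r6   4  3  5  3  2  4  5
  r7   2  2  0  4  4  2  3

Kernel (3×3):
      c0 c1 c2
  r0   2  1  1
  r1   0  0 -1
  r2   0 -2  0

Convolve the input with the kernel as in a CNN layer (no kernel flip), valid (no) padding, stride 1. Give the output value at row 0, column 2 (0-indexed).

1

The receptive field on the input at this output position is [0 1 1 / 5 0 1 / 3 0 3]. Elementwise product with the kernel and sum: 0·2 + 1·1 + 1·1 + 1·-1 + 0·-2.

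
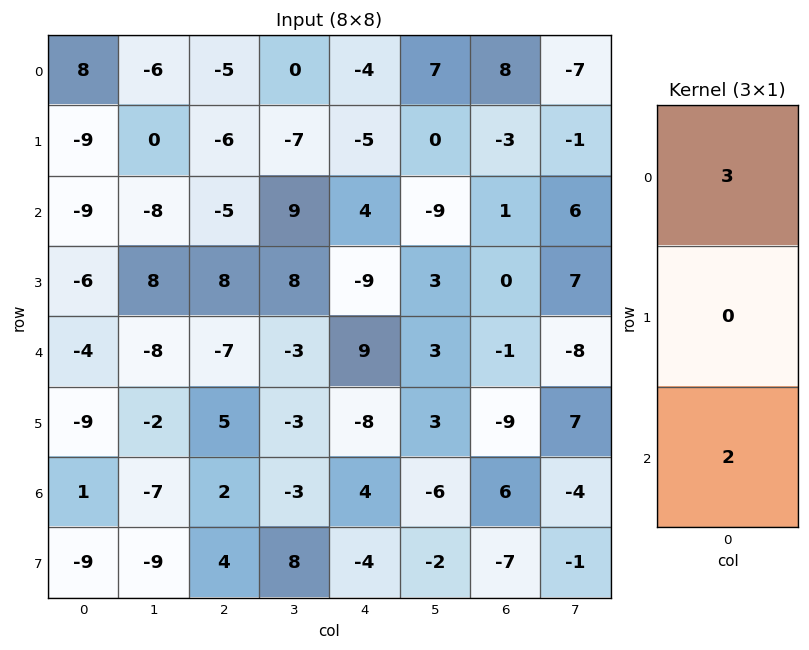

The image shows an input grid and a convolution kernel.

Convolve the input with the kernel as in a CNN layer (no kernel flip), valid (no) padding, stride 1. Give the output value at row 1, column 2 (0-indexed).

-2

The receptive field on the input at this output position is [-6 / -5 / 8]. Elementwise product with the kernel and sum: -6·3 + 8·2.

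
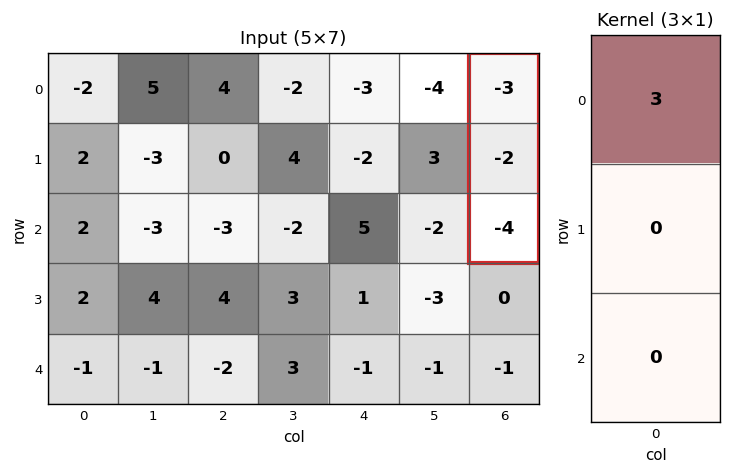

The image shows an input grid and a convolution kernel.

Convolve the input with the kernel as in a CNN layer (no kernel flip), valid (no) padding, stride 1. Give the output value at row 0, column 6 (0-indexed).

-9

The receptive field on the input at this output position is [-3 / -2 / -4]. Elementwise product with the kernel and sum: -3·3.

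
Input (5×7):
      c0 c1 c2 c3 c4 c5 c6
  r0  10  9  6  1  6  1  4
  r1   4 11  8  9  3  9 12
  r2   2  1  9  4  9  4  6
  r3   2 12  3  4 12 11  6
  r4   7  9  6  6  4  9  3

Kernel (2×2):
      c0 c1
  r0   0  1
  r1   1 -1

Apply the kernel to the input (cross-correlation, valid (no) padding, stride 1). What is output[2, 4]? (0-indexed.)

The receptive field on the input at this output position is [9 4 / 12 11]. Elementwise product with the kernel and sum: 4·1 + 12·1 + 11·-1.

5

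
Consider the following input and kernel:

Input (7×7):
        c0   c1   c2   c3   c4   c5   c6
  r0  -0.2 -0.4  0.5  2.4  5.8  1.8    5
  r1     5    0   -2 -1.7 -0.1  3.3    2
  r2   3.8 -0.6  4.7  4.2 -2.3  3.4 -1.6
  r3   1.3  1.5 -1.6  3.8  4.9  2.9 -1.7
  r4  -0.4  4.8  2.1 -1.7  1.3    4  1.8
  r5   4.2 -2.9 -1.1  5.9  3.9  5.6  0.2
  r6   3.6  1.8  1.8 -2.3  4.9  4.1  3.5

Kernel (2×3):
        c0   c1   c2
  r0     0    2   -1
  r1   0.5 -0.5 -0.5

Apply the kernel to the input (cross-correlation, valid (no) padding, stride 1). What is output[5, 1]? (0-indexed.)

The receptive field on the input at this output position is [-2.9 -1.1 5.9 / 1.8 1.8 -2.3]. Elementwise product with the kernel and sum: -1.1·2 + 5.9·-1 + 1.8·0.5 + 1.8·-0.5 + -2.3·-0.5.

-6.95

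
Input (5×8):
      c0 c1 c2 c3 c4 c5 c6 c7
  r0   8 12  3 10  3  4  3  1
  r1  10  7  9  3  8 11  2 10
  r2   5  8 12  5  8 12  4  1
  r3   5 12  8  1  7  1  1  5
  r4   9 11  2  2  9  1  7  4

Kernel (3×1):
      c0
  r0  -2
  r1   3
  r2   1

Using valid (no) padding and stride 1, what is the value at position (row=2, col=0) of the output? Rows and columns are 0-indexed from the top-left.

14

The receptive field on the input at this output position is [5 / 5 / 9]. Elementwise product with the kernel and sum: 5·-2 + 5·3 + 9·1.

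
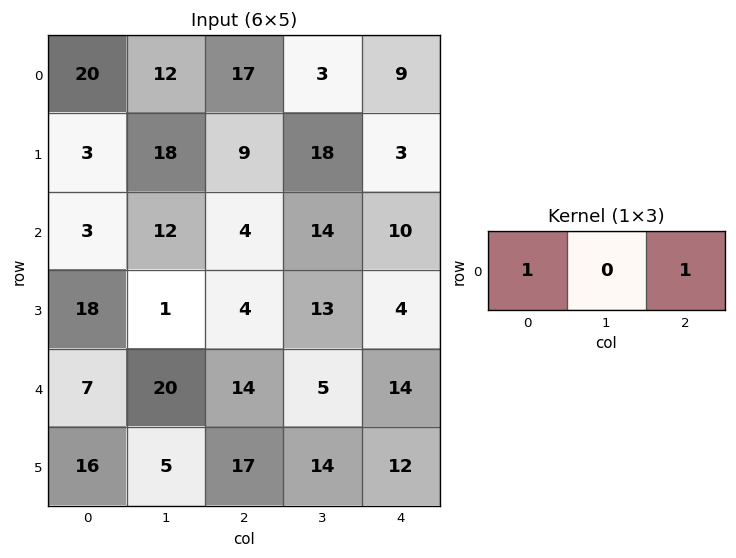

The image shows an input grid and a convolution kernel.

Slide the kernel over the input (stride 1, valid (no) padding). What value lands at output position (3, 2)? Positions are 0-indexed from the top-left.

The receptive field on the input at this output position is [4 13 4]. Elementwise product with the kernel and sum: 4·1 + 4·1.

8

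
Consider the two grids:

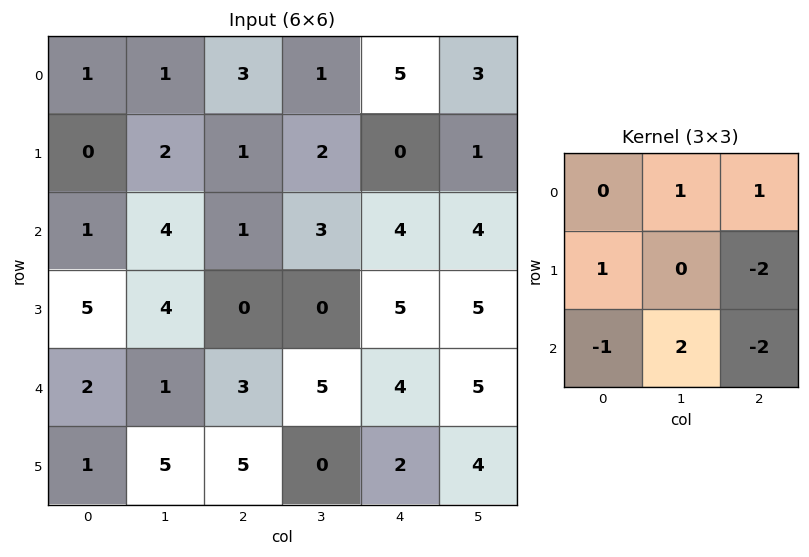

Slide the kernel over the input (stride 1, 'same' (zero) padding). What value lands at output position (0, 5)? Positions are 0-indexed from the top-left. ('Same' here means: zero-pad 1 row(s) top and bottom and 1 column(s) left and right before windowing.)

7

The receptive field on the zero-padded input at this output position is [0 0 0 / 5 3 0 / 0 1 0]. Elementwise product with the kernel and sum: 0·1 + 0·1 + 5·1 + 0·-2 + 0·-1 + 1·2 + 0·-2.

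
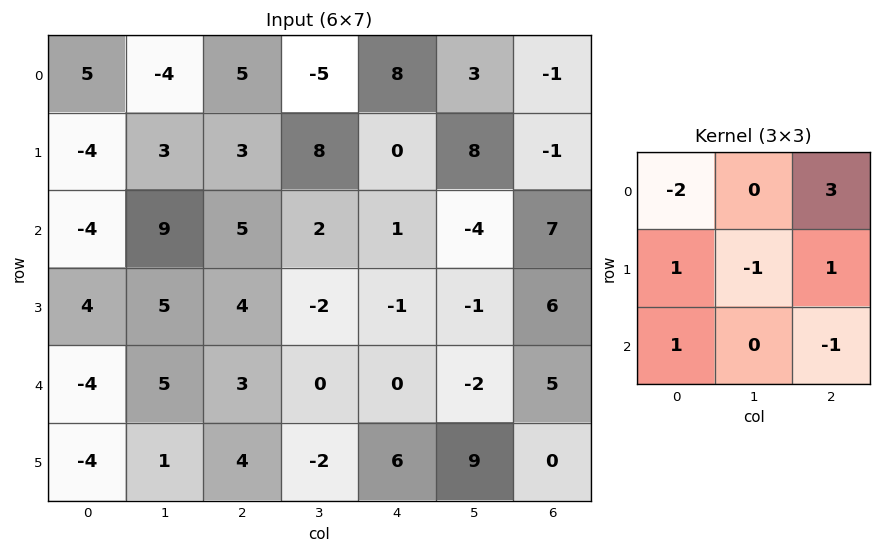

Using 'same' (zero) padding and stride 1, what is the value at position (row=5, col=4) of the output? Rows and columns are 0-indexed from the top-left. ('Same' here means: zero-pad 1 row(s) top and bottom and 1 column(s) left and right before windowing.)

-5

The receptive field on the zero-padded input at this output position is [0 0 -2 / -2 6 9 / 0 0 0]. Elementwise product with the kernel and sum: 0·-2 + -2·3 + -2·1 + 6·-1 + 9·1 + 0·1 + 0·-1.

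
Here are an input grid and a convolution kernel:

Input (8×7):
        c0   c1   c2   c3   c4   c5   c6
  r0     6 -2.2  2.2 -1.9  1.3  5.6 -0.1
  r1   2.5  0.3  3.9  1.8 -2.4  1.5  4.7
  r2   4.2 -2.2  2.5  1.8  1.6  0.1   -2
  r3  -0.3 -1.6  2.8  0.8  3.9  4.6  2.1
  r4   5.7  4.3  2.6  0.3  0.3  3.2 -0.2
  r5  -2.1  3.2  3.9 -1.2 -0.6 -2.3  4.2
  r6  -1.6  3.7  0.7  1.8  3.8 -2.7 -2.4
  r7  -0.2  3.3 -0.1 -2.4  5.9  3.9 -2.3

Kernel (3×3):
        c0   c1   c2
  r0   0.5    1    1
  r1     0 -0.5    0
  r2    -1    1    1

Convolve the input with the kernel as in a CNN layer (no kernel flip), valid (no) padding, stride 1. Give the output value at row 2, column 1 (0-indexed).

The receptive field on the input at this output position is [-2.2 2.5 1.8 / -1.6 2.8 0.8 / 4.3 2.6 0.3]. Elementwise product with the kernel and sum: -2.2·0.5 + 2.5·1 + 1.8·1 + 2.8·-0.5 + 4.3·-1 + 2.6·1 + 0.3·1.

0.4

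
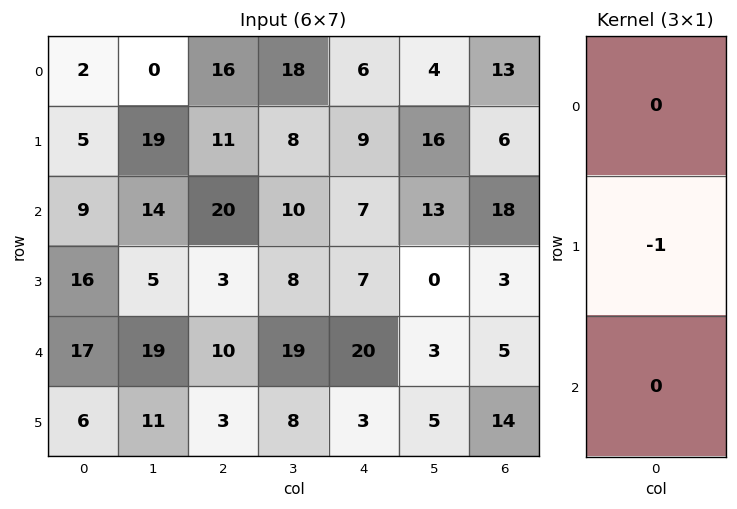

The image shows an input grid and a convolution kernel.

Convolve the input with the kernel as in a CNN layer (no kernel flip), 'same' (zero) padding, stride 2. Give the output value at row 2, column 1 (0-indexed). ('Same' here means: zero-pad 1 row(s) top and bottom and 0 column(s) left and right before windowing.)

The receptive field on the zero-padded input at this output position is [3 / 10 / 3]. Elementwise product with the kernel and sum: 10·-1.

-10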